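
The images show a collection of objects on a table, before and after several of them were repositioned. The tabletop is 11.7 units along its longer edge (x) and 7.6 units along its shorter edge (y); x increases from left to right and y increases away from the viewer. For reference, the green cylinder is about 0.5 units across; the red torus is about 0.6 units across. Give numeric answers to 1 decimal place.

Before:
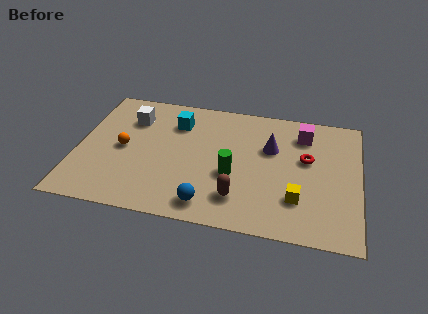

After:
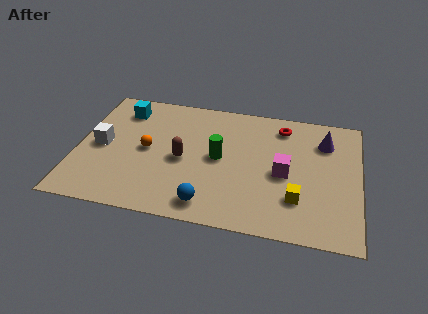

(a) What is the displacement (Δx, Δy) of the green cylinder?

(-0.6, 0.9)

From the two frames, the green cylinder sits at roughly (6.5, 3.0) before and (5.9, 3.9) after.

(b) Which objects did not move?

the yellow cube and the blue sphere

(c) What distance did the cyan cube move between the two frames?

2.3

From (4.0, 5.7) to (1.7, 6.1), the cyan cube covered √(2.3² + 0.4²) ≈ 2.3 units.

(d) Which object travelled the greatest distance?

the brown capsule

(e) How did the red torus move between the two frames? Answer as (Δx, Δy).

(-1.1, 1.8)

From the two frames, the red torus sits at roughly (9.5, 4.5) before and (8.4, 6.3) after.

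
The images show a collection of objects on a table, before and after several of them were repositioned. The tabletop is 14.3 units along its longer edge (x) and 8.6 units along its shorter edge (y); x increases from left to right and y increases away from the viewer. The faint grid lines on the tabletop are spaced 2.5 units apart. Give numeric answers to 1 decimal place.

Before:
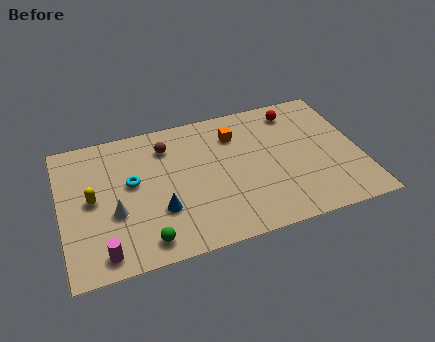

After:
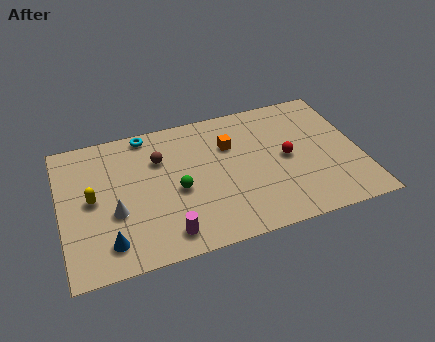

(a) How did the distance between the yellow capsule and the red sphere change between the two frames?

-1.1

They were about 10.4 units apart before and 9.3 after — 1.1 units closer together.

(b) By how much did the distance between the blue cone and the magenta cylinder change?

-0.6

The distance was about 3.3 in the first image and 2.7 in the second, so they moved 0.6 units closer together.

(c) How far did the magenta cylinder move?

3.0

The magenta cylinder moved from about (1.8, 1.1) to (4.8, 1.3), a distance of √(3.0² + 0.2²) ≈ 3.0.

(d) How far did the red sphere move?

3.0

From (11.5, 7.2) to (10.8, 4.3), the red sphere covered √(0.7² + 2.9²) ≈ 3.0 units.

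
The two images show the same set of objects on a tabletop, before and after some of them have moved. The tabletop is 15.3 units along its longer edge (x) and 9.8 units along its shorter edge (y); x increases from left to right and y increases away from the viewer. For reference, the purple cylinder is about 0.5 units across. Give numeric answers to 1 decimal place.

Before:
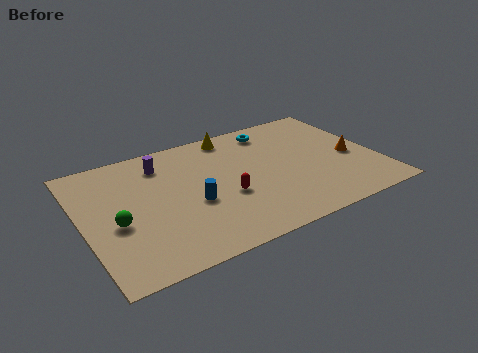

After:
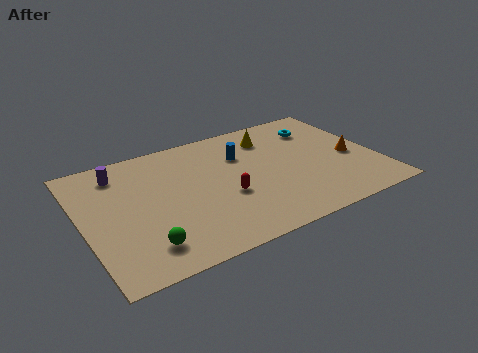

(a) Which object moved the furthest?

the blue cylinder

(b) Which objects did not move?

the red capsule and the orange cone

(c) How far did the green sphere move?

2.5

The green sphere moved from about (1.6, 4.1) to (2.7, 1.9), a distance of √(1.1² + 2.2²) ≈ 2.5.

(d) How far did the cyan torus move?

2.5

The cyan torus moved from about (10.4, 8.3) to (12.8, 7.5), a distance of √(2.4² + 0.8²) ≈ 2.5.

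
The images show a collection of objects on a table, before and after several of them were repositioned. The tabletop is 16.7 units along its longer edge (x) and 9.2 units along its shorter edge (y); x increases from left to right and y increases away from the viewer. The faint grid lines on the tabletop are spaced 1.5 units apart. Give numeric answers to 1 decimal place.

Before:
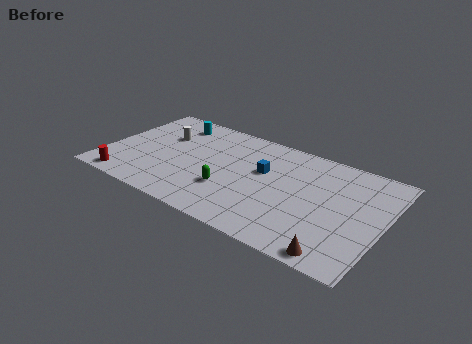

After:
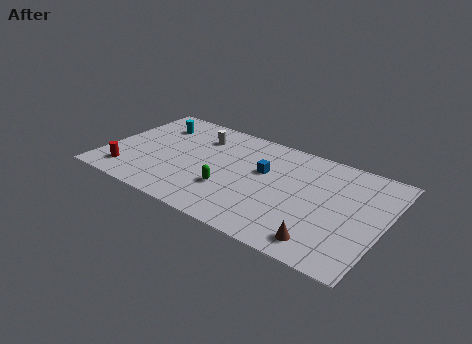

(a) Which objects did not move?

the blue cube and the green capsule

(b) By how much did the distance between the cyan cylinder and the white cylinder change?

+1.3

Before: roughly 1.5 units apart; after: 2.8. That's 1.3 units further apart.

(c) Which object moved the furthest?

the white cylinder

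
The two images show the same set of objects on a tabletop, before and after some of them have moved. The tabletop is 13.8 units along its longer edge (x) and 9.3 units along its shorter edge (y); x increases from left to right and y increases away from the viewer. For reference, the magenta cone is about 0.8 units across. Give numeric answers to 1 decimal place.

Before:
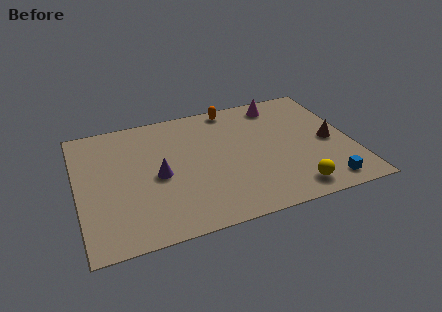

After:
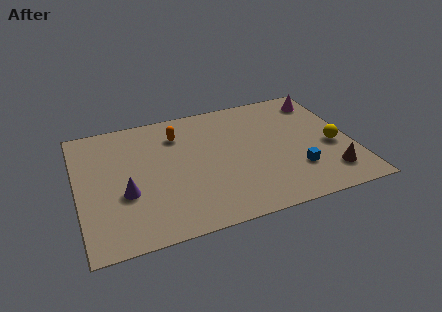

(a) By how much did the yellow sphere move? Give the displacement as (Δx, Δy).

(2.3, 2.6)

From the two frames, the yellow sphere sits at roughly (10.5, 1.3) before and (12.8, 3.9) after.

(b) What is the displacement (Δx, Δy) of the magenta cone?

(2.2, -0.3)

From the two frames, the magenta cone sits at roughly (10.5, 8.0) before and (12.7, 7.7) after.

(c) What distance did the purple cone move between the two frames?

1.9

The purple cone moved from about (4.0, 4.3) to (2.3, 3.5), a distance of √(1.7² + 0.8²) ≈ 1.9.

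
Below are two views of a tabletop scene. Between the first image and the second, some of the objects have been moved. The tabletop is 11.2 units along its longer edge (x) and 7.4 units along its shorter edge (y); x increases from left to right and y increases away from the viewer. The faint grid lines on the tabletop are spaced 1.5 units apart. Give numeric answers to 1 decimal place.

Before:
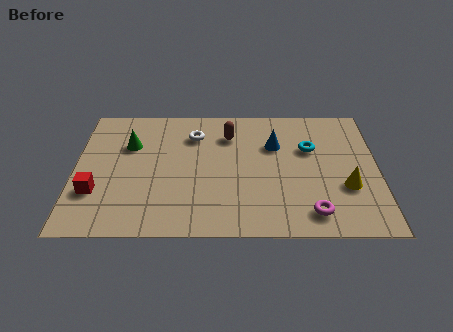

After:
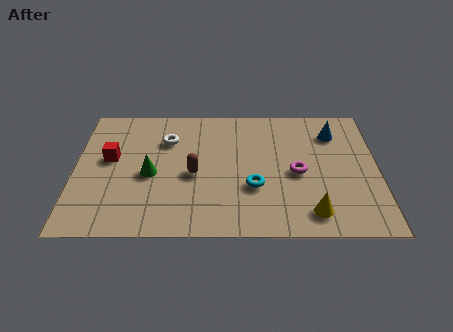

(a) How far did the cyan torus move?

3.0

The cyan torus moved from about (8.7, 4.8) to (6.6, 2.6), a distance of √(2.1² + 2.2²) ≈ 3.0.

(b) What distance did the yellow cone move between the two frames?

1.9

The yellow cone moved from about (10.0, 2.6) to (8.7, 1.2), a distance of √(1.3² + 1.4²) ≈ 1.9.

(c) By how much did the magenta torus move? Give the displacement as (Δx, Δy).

(-0.5, 2.2)

The magenta torus was at about (8.7, 1.2) and moved to about (8.2, 3.4).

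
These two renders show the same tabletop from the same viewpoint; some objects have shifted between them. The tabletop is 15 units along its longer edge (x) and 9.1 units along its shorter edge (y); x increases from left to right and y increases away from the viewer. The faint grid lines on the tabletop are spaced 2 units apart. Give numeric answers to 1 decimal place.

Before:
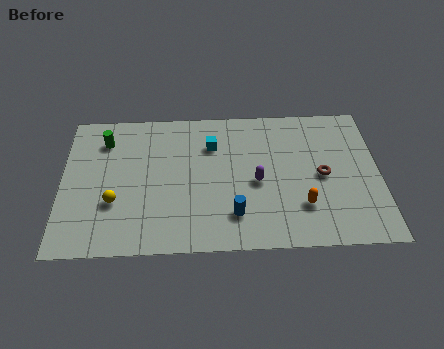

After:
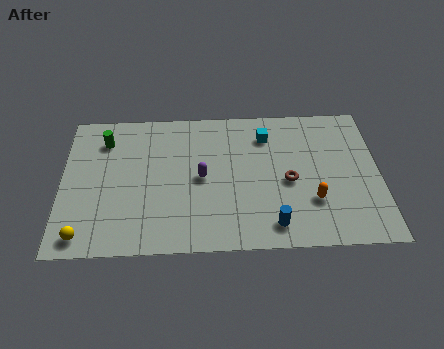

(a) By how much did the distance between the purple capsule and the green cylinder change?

-2.5

The distance was about 7.8 in the first image and 5.3 in the second, so they moved 2.5 units closer together.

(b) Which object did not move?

the green cylinder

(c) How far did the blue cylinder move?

1.9

From (8.1, 2.1) to (9.9, 1.4), the blue cylinder covered √(1.8² + 0.7²) ≈ 1.9 units.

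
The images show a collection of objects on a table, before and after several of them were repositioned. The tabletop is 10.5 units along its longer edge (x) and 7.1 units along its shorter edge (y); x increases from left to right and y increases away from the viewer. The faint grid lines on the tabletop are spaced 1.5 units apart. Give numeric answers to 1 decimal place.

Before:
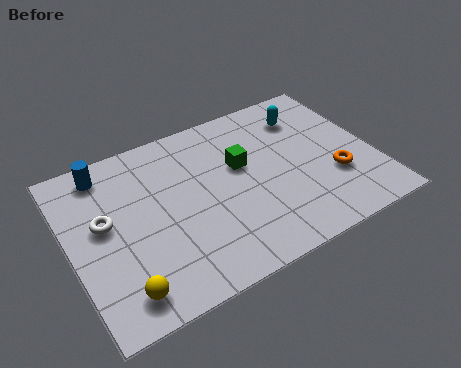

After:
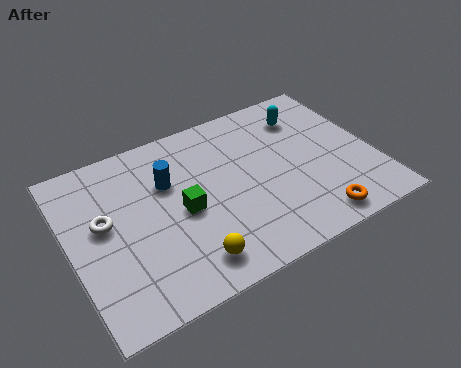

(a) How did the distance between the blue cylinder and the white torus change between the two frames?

+0.3

They were about 2.1 units apart before and 2.4 after — 0.3 units further apart.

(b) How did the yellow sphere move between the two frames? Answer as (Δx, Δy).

(2.3, 0.1)

The yellow sphere was at about (1.4, 1.1) and moved to about (3.7, 1.2).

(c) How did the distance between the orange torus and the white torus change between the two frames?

-0.5

Before: roughly 8.0 units apart; after: 7.5. That's 0.5 units closer together.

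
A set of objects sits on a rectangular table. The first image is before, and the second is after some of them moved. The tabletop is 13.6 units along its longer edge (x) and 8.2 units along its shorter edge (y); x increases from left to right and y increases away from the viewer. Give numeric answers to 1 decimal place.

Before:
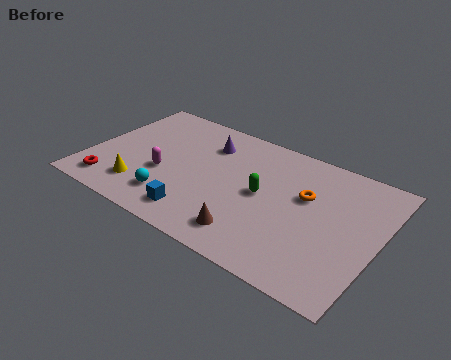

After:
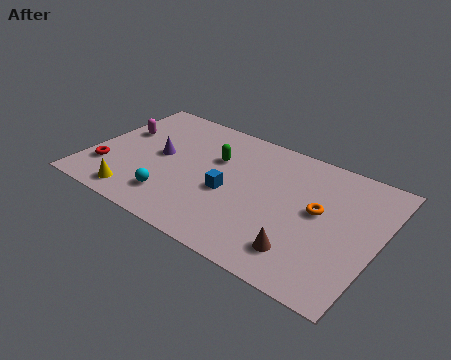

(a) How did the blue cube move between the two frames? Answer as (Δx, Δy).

(1.1, 2.1)

From the two frames, the blue cube sits at roughly (5.6, 1.4) before and (6.7, 3.5) after.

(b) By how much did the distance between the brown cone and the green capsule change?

+3.4

The distance was about 2.7 in the first image and 6.1 in the second, so they moved 3.4 units further apart.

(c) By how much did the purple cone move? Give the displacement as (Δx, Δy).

(-2.0, -1.9)

From the two frames, the purple cone sits at roughly (5.2, 6.2) before and (3.2, 4.3) after.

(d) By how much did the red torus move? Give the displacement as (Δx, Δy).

(-0.4, 0.9)

The red torus was at about (1.4, 1.3) and moved to about (1.0, 2.2).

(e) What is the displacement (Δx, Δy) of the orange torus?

(0.7, -0.6)

The orange torus was at about (10.1, 5.1) and moved to about (10.8, 4.5).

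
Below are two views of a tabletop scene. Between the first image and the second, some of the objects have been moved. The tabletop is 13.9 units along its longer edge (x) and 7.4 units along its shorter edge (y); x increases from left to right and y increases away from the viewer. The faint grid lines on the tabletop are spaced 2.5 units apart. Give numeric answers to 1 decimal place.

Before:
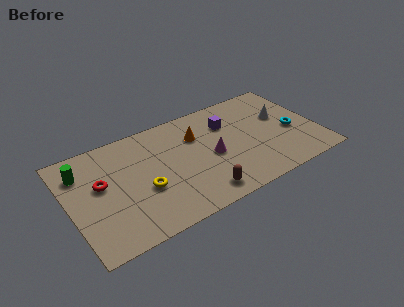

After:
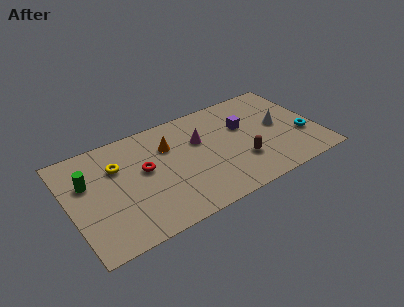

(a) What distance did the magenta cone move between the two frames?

1.5

The magenta cone moved from about (7.9, 3.4) to (7.4, 4.8), a distance of √(0.5² + 1.4²) ≈ 1.5.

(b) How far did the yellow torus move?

2.5

From (4.0, 2.9) to (2.8, 5.1), the yellow torus covered √(1.2² + 2.2²) ≈ 2.5 units.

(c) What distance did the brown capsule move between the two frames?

2.8

The brown capsule moved from about (6.9, 1.1) to (9.4, 2.3), a distance of √(2.5² + 1.2²) ≈ 2.8.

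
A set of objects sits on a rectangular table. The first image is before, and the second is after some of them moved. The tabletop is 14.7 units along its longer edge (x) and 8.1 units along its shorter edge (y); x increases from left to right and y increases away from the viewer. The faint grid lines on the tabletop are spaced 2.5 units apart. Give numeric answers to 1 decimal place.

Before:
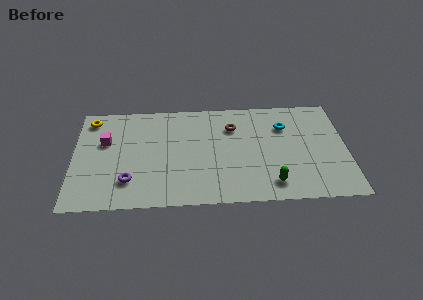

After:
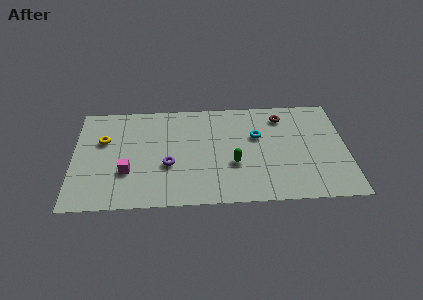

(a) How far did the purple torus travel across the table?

2.4

From (3.0, 2.0) to (5.1, 3.1), the purple torus covered √(2.1² + 1.1²) ≈ 2.4 units.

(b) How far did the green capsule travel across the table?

2.6

The green capsule moved from about (10.6, 1.4) to (8.6, 3.0), a distance of √(2.0² + 1.6²) ≈ 2.6.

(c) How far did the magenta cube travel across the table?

2.7

From (1.7, 5.1) to (2.9, 2.7), the magenta cube covered √(1.2² + 2.4²) ≈ 2.7 units.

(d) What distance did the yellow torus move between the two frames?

1.8

From (0.9, 6.9) to (1.6, 5.2), the yellow torus covered √(0.7² + 1.7²) ≈ 1.8 units.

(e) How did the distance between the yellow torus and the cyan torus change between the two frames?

-2.3

They were about 10.6 units apart before and 8.3 after — 2.3 units closer together.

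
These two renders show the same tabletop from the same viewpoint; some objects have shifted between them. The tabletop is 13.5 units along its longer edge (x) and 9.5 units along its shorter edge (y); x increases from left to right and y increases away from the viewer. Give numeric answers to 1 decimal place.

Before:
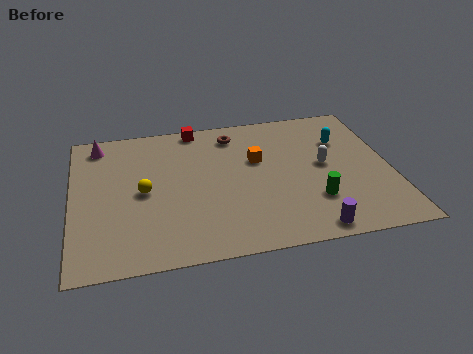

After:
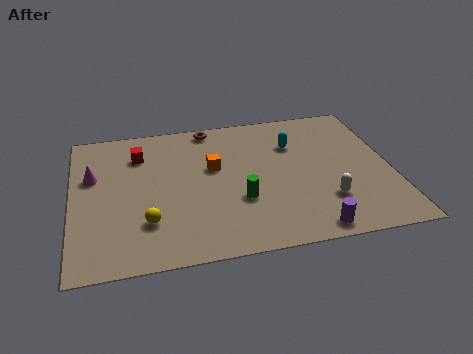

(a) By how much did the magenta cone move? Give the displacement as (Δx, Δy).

(-0.3, -2.2)

The magenta cone started near (1.2, 8.2) and ended near (0.9, 6.0).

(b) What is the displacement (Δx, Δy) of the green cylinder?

(-3.1, 0.6)

From the two frames, the green cylinder sits at roughly (10.1, 2.7) before and (7.0, 3.3) after.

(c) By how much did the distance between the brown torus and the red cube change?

+1.6

They were about 1.8 units apart before and 3.4 after — 1.6 units further apart.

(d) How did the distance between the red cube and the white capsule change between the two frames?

+2.5

Before: roughly 6.5 units apart; after: 9.0. That's 2.5 units further apart.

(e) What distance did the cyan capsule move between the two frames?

2.1

The cyan capsule was near (11.6, 6.6) before and (9.5, 6.7) after, so it travelled √(2.1² + 0.1²) ≈ 2.1 units.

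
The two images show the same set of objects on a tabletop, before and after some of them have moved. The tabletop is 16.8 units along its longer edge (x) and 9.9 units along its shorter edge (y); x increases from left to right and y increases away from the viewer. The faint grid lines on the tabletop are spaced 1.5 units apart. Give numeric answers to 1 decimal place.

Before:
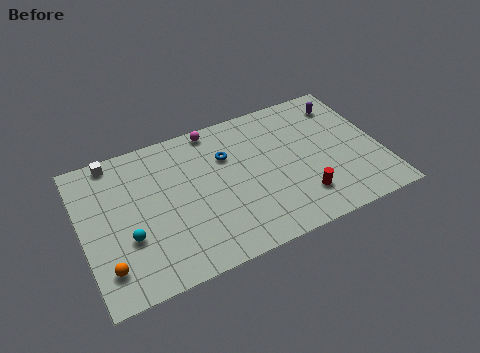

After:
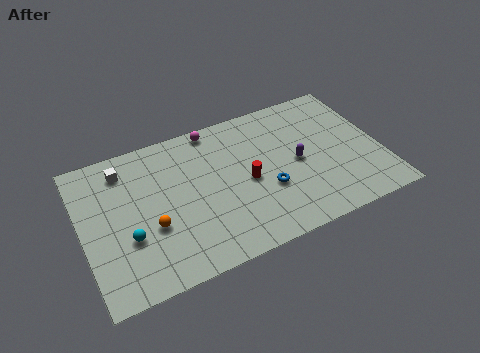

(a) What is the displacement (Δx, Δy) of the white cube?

(0.5, -0.9)

The white cube was at about (2.1, 9.0) and moved to about (2.6, 8.1).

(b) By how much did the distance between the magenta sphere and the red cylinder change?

-3.3

Before: roughly 7.9 units apart; after: 4.6. That's 3.3 units closer together.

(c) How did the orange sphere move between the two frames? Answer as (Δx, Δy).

(2.6, 1.6)

The orange sphere started near (1.1, 2.1) and ended near (3.7, 3.7).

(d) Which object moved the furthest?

the purple capsule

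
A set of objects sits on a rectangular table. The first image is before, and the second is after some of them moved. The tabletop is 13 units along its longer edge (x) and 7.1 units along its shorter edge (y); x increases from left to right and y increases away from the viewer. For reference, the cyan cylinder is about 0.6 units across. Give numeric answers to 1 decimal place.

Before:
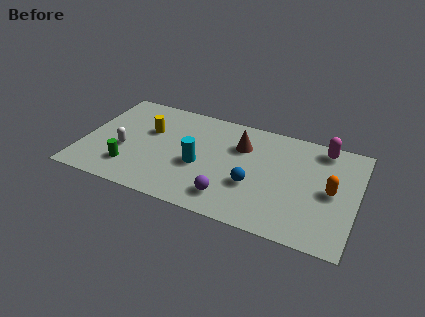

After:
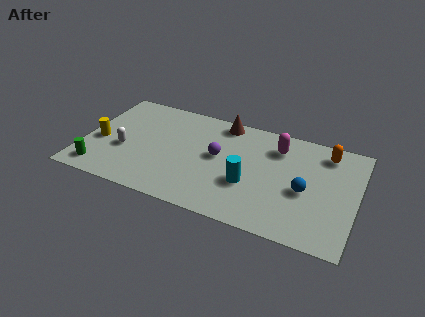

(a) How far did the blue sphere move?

2.5

The blue sphere was near (8.2, 2.6) before and (10.6, 3.1) after, so it travelled √(2.4² + 0.5²) ≈ 2.5 units.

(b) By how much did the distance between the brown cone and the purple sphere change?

-1.2

They were about 3.6 units apart before and 2.4 after — 1.2 units closer together.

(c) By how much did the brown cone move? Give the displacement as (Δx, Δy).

(-1.0, 1.3)

The brown cone started near (7.4, 5.0) and ended near (6.4, 6.3).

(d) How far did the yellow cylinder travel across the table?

2.7

The yellow cylinder moved from about (3.0, 4.5) to (0.8, 3.0), a distance of √(2.2² + 1.5²) ≈ 2.7.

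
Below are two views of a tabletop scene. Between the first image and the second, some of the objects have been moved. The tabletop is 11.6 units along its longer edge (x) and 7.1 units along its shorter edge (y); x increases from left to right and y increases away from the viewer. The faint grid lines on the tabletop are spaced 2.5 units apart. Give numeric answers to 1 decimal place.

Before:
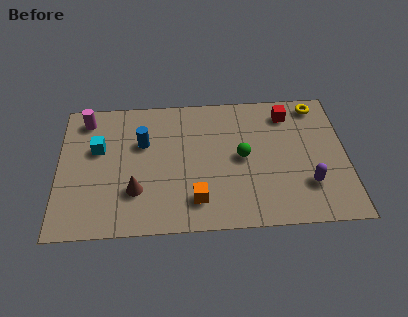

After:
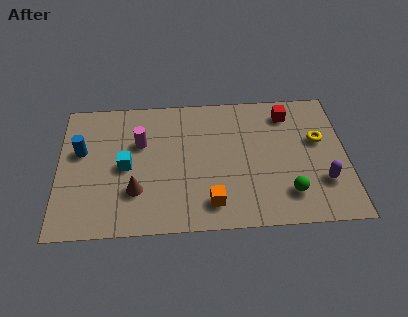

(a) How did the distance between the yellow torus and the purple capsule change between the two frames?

-2.0

The distance was about 4.2 in the first image and 2.2 in the second, so they moved 2.0 units closer together.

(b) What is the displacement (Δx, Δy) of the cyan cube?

(1.1, -1.0)

From the two frames, the cyan cube sits at roughly (1.6, 4.4) before and (2.7, 3.4) after.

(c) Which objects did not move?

the brown cone and the red cube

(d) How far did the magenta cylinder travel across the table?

2.6

The magenta cylinder moved from about (1.1, 6.0) to (3.3, 4.6), a distance of √(2.2² + 1.4²) ≈ 2.6.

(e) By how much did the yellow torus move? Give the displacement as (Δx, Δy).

(0.0, -1.9)

The yellow torus started near (10.5, 6.2) and ended near (10.5, 4.3).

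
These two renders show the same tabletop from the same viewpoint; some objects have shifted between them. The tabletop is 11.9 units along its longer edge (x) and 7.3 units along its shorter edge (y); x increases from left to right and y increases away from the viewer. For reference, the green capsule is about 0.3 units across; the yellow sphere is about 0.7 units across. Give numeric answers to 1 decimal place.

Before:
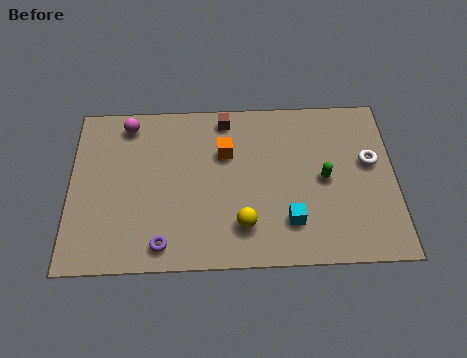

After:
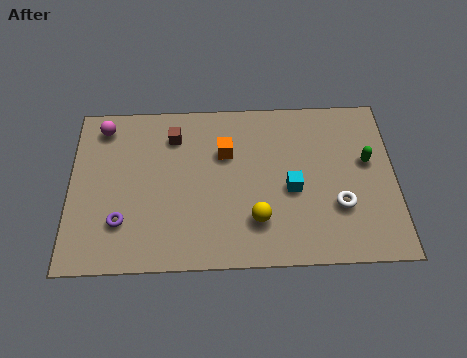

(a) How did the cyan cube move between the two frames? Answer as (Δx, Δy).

(0.1, 1.4)

The cyan cube was at about (8.0, 1.8) and moved to about (8.1, 3.2).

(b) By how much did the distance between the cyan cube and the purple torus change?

+1.6

Before: roughly 4.7 units apart; after: 6.3. That's 1.6 units further apart.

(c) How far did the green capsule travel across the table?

1.7

The green capsule was near (9.3, 3.6) before and (10.9, 4.3) after, so it travelled √(1.6² + 0.7²) ≈ 1.7 units.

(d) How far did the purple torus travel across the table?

1.8

From (3.4, 1.0) to (1.9, 2.0), the purple torus covered √(1.5² + 1.0²) ≈ 1.8 units.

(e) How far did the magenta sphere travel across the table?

0.9

The magenta sphere moved from about (2.1, 6.3) to (1.2, 6.2), a distance of √(0.9² + 0.1²) ≈ 0.9.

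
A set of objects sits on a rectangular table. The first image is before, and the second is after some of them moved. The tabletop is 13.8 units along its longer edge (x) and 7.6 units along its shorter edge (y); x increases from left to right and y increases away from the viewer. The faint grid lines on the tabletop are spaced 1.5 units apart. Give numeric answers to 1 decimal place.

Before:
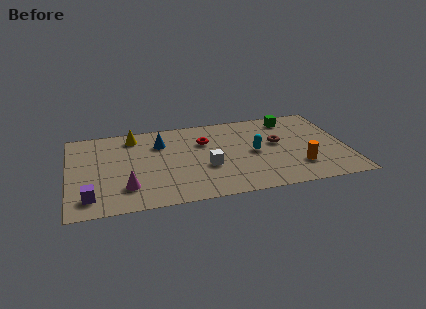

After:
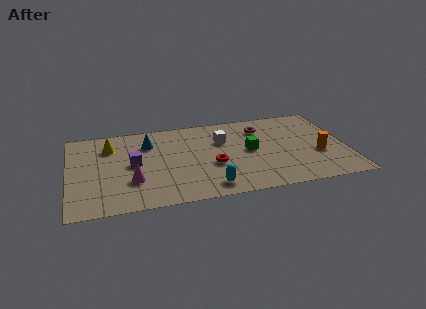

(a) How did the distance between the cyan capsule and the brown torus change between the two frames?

+4.2

Before: roughly 1.3 units apart; after: 5.5. That's 4.2 units further apart.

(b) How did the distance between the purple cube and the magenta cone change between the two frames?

-0.4

The distance was about 1.9 in the first image and 1.5 in the second, so they moved 0.4 units closer together.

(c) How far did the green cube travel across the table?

3.3

The green cube was near (11.2, 6.4) before and (9.0, 3.9) after, so it travelled √(2.2² + 2.5²) ≈ 3.3 units.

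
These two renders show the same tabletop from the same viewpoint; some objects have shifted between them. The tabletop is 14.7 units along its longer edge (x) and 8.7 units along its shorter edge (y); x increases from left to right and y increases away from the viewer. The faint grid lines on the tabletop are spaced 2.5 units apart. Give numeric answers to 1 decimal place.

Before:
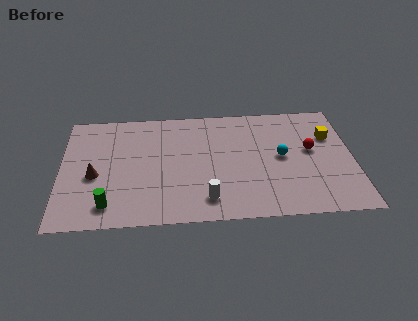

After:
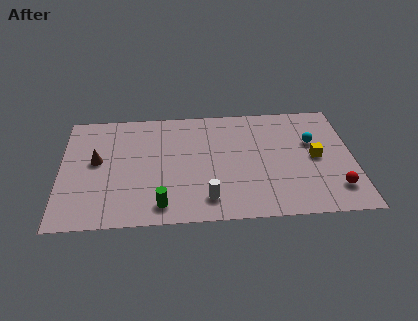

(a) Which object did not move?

the white cylinder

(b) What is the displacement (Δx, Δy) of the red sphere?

(1.1, -3.0)

The red sphere started near (12.6, 4.9) and ended near (13.7, 1.9).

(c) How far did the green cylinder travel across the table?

2.6

The green cylinder was near (2.4, 1.5) before and (5.0, 1.3) after, so it travelled √(2.6² + 0.2²) ≈ 2.6 units.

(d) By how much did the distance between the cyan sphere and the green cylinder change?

-0.4

Before: roughly 9.2 units apart; after: 8.8. That's 0.4 units closer together.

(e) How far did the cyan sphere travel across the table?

1.9

The cyan sphere moved from about (11.1, 4.5) to (12.7, 5.5), a distance of √(1.6² + 1.0²) ≈ 1.9.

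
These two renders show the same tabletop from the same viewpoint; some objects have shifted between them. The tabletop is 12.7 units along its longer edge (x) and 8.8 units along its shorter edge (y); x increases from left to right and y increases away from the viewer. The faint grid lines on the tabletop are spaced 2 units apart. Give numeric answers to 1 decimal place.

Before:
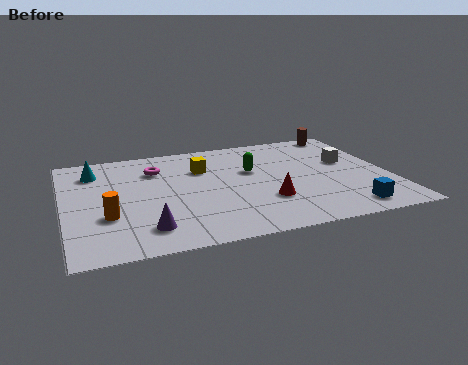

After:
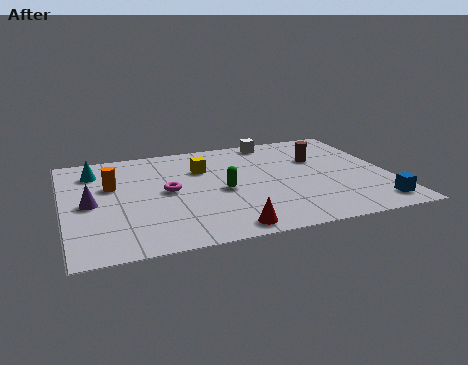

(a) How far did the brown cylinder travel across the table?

2.6

From (11.5, 8.0) to (10.1, 5.8), the brown cylinder covered √(1.4² + 2.2²) ≈ 2.6 units.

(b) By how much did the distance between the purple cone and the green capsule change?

-0.6

Before: roughly 5.7 units apart; after: 5.1. That's 0.6 units closer together.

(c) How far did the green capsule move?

1.9

From (7.4, 5.4) to (6.1, 4.0), the green capsule covered √(1.3² + 1.4²) ≈ 1.9 units.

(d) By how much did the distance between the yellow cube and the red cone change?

+1.2

The distance was about 4.0 in the first image and 5.2 in the second, so they moved 1.2 units further apart.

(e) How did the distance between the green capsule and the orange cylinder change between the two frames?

-1.8

Before: roughly 6.3 units apart; after: 4.5. That's 1.8 units closer together.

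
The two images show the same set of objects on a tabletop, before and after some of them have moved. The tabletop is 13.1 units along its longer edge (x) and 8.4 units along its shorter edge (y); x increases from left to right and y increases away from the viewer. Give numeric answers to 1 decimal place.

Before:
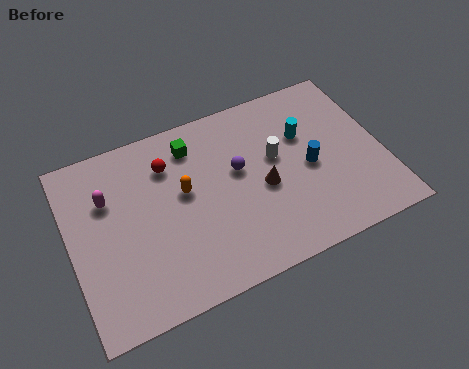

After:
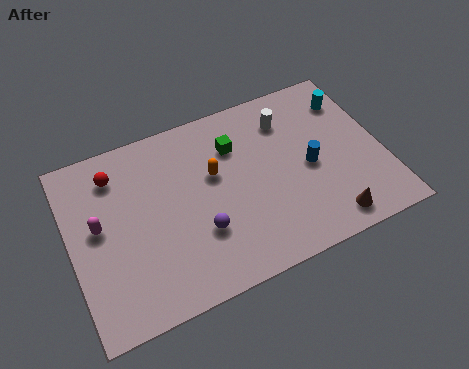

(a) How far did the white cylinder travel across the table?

1.7

From (8.7, 4.9) to (9.4, 6.5), the white cylinder covered √(0.7² + 1.6²) ≈ 1.7 units.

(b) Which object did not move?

the blue cylinder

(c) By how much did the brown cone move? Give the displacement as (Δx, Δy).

(2.4, -2.6)

The brown cone started near (8.0, 3.7) and ended near (10.4, 1.1).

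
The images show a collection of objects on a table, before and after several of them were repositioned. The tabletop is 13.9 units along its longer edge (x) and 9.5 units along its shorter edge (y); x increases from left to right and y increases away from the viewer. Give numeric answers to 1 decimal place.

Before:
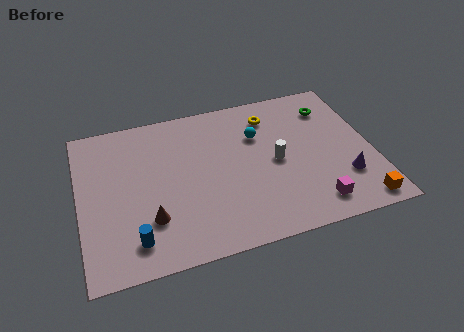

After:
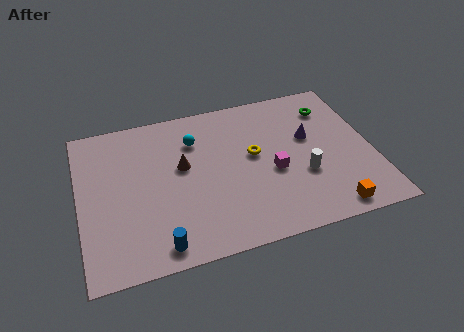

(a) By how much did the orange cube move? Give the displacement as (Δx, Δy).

(-1.4, 0.0)

From the two frames, the orange cube sits at roughly (12.9, 1.0) before and (11.5, 1.0) after.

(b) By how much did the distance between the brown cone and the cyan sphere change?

-4.9

They were about 6.6 units apart before and 1.7 after — 4.9 units closer together.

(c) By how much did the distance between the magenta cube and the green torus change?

-1.5

Before: roughly 6.1 units apart; after: 4.6. That's 1.5 units closer together.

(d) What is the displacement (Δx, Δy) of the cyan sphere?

(-3.0, 0.5)

From the two frames, the cyan sphere sits at roughly (8.6, 6.5) before and (5.6, 7.0) after.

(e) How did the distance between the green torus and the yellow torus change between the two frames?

+1.5

The distance was about 2.9 in the first image and 4.4 in the second, so they moved 1.5 units further apart.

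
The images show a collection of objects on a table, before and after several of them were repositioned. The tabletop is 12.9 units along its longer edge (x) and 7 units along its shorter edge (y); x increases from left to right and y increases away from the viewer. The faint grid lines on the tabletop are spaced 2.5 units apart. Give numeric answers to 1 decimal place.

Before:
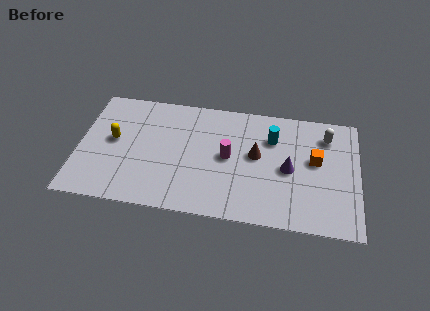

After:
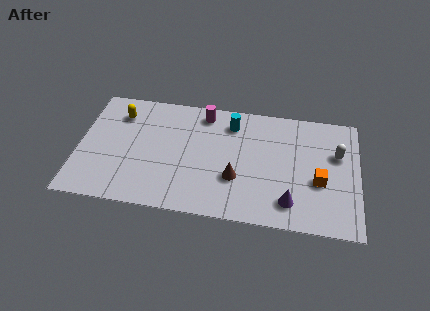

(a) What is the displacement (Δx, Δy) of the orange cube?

(0.2, -1.2)

The orange cube was at about (10.9, 4.0) and moved to about (11.1, 2.8).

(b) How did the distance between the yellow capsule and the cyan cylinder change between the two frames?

-2.2

They were about 7.4 units apart before and 5.2 after — 2.2 units closer together.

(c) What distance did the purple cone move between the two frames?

1.9

The purple cone was near (9.7, 3.3) before and (9.8, 1.4) after, so it travelled √(0.1² + 1.9²) ≈ 1.9 units.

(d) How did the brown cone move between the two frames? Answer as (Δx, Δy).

(-0.9, -1.5)

The brown cone started near (8.2, 3.9) and ended near (7.3, 2.4).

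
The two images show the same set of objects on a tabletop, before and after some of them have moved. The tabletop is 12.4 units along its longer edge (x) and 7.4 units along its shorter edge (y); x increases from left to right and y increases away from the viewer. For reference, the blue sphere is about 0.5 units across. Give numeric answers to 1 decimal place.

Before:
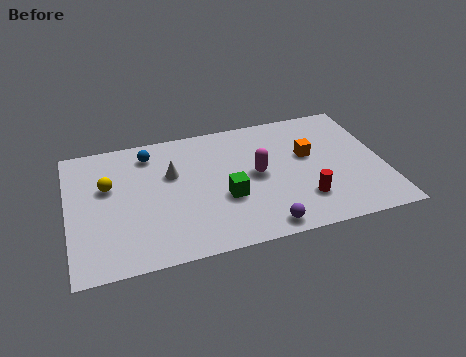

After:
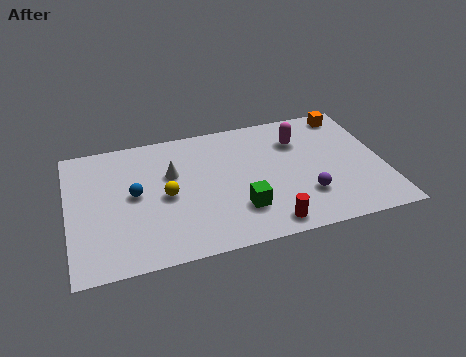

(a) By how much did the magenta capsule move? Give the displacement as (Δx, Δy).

(1.8, 1.6)

The magenta capsule started near (7.4, 3.8) and ended near (9.2, 5.4).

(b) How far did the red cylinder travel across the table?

1.8

From (9.1, 1.9) to (7.6, 0.9), the red cylinder covered √(1.5² + 1.0²) ≈ 1.8 units.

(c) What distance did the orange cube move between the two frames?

2.8

The orange cube moved from about (9.5, 4.4) to (11.3, 6.5), a distance of √(1.8² + 2.1²) ≈ 2.8.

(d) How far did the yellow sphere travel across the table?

2.5

The yellow sphere moved from about (1.6, 4.6) to (3.8, 3.5), a distance of √(2.2² + 1.1²) ≈ 2.5.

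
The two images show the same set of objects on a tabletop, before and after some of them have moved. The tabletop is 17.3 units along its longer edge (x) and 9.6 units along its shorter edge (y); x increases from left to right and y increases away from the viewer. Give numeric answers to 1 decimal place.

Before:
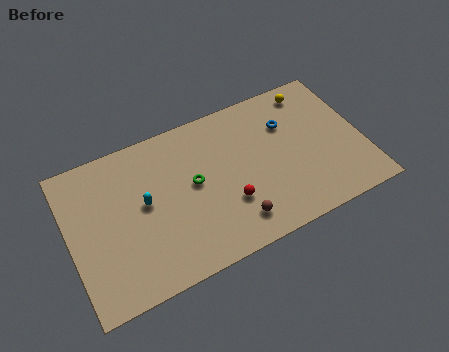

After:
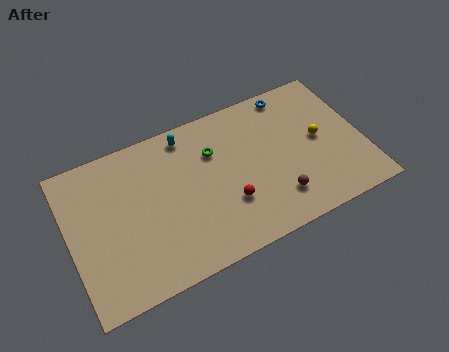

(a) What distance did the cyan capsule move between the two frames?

4.3

The cyan capsule moved from about (4.4, 5.2) to (7.3, 8.4), a distance of √(2.9² + 3.2²) ≈ 4.3.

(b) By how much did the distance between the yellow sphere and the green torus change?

-1.8

They were about 8.1 units apart before and 6.3 after — 1.8 units closer together.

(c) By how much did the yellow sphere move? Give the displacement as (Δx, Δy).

(0.0, -3.3)

From the two frames, the yellow sphere sits at roughly (14.8, 8.3) before and (14.8, 5.0) after.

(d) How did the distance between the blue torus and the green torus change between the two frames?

-0.7

They were about 6.0 units apart before and 5.3 after — 0.7 units closer together.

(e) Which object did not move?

the red sphere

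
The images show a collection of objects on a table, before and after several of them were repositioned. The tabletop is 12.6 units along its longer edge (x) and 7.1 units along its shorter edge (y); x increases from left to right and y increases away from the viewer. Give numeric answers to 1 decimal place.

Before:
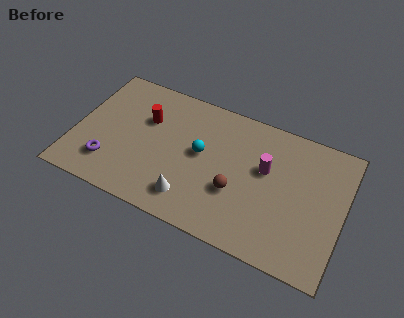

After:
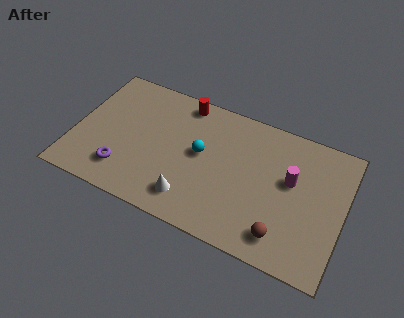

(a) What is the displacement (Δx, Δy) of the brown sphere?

(2.3, -1.3)

From the two frames, the brown sphere sits at roughly (7.7, 2.6) before and (10.0, 1.3) after.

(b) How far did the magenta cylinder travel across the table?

1.2

From (8.9, 4.3) to (10.1, 4.2), the magenta cylinder covered √(1.2² + 0.1²) ≈ 1.2 units.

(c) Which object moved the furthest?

the brown sphere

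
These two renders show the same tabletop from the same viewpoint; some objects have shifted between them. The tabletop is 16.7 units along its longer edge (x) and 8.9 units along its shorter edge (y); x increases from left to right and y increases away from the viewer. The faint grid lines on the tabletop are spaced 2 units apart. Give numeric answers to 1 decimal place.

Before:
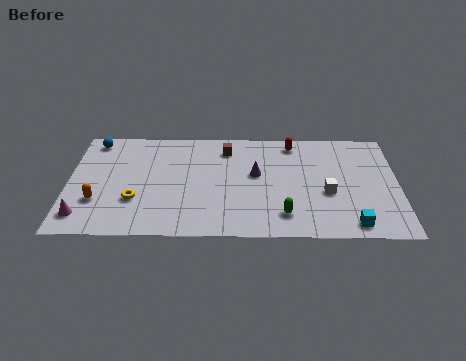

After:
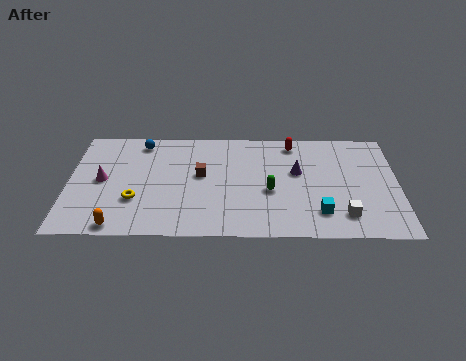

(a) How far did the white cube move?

2.0

From (13.1, 3.6) to (13.9, 1.8), the white cube covered √(0.8² + 1.8²) ≈ 2.0 units.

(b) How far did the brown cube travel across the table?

2.6

The brown cube moved from about (8.0, 7.2) to (6.7, 5.0), a distance of √(1.3² + 2.2²) ≈ 2.6.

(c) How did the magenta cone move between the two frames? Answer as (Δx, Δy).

(0.9, 2.9)

From the two frames, the magenta cone sits at roughly (0.8, 1.6) before and (1.7, 4.5) after.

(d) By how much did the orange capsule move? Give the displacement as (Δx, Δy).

(1.1, -2.0)

The orange capsule started near (1.5, 2.8) and ended near (2.6, 0.8).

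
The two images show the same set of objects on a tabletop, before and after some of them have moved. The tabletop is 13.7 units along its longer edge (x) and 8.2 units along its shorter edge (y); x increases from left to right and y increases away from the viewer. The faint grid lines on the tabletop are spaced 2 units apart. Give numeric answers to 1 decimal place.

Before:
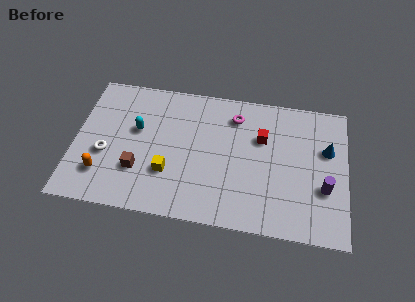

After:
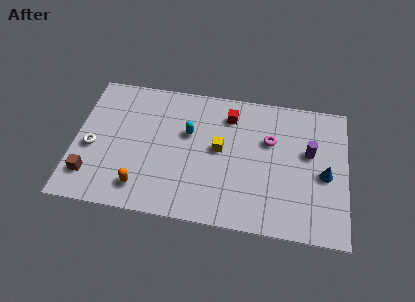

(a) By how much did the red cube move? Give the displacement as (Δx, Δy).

(-1.7, 1.1)

The red cube was at about (9.4, 5.4) and moved to about (7.7, 6.5).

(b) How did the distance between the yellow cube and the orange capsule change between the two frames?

+1.4

They were about 3.4 units apart before and 4.8 after — 1.4 units further apart.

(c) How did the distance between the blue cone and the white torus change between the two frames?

+0.4

They were about 11.3 units apart before and 11.7 after — 0.4 units further apart.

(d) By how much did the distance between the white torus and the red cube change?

-0.7

They were about 8.1 units apart before and 7.4 after — 0.7 units closer together.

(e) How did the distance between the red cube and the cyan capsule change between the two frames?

-3.9

The distance was about 6.3 in the first image and 2.4 in the second, so they moved 3.9 units closer together.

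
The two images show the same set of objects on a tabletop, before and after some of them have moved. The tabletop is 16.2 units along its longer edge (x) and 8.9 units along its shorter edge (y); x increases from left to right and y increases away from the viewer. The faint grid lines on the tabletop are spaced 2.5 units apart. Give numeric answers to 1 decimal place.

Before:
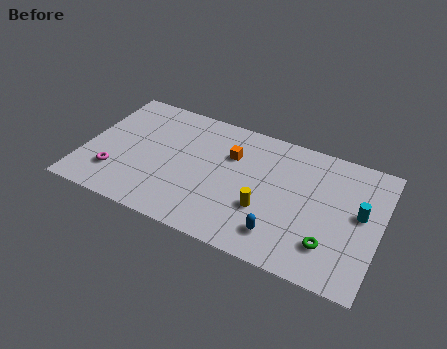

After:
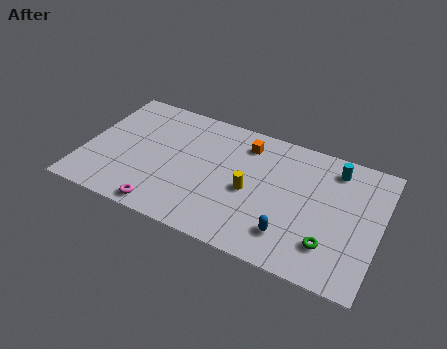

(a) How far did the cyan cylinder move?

3.0

The cyan cylinder was near (15.1, 4.9) before and (13.5, 7.4) after, so it travelled √(1.6² + 2.5²) ≈ 3.0 units.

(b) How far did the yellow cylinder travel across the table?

1.3

The yellow cylinder was near (10.1, 3.1) before and (9.2, 4.0) after, so it travelled √(0.9² + 0.9²) ≈ 1.3 units.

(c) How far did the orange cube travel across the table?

1.3

The orange cube was near (7.9, 6.1) before and (8.6, 7.2) after, so it travelled √(0.7² + 1.1²) ≈ 1.3 units.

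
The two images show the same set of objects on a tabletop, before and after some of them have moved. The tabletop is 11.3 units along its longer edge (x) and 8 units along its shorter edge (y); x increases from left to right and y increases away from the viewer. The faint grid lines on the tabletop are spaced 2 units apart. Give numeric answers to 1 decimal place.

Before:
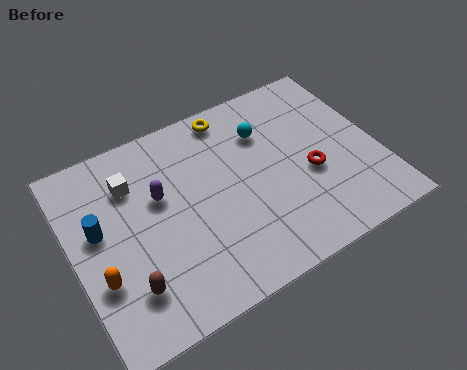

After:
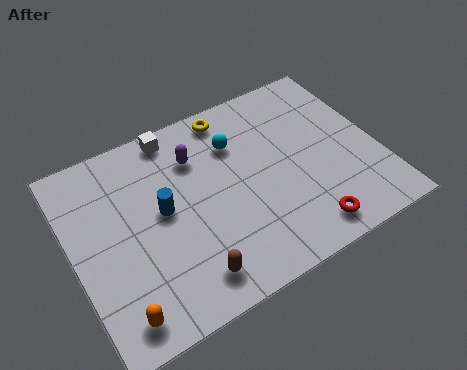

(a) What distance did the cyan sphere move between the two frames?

1.1

From (7.4, 5.8) to (6.3, 5.8), the cyan sphere covered √(1.1² + 0.0²) ≈ 1.1 units.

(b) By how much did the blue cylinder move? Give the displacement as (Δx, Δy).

(2.3, -0.3)

From the two frames, the blue cylinder sits at roughly (1.0, 4.6) before and (3.3, 4.3) after.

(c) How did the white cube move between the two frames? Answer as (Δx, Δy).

(1.8, 1.3)

The white cube was at about (2.4, 5.9) and moved to about (4.2, 7.2).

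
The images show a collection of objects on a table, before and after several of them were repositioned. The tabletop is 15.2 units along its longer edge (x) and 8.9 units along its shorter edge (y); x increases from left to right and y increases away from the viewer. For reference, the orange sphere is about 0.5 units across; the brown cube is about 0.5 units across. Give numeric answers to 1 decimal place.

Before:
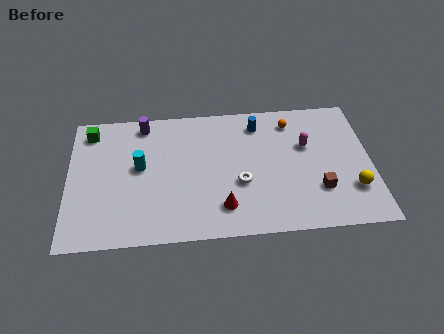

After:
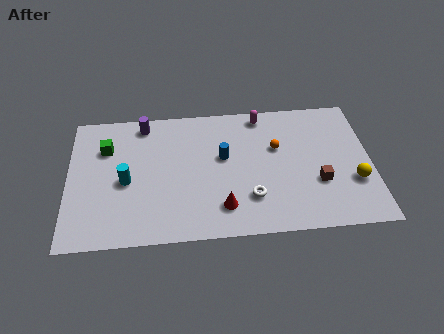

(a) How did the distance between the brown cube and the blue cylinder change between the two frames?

-0.4

They were about 5.5 units apart before and 5.1 after — 0.4 units closer together.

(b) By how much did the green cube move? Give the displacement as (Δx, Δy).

(0.8, -1.2)

The green cube started near (1.1, 7.5) and ended near (1.9, 6.3).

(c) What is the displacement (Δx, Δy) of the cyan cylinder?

(-0.7, -0.9)

The cyan cylinder was at about (3.6, 4.9) and moved to about (2.9, 4.0).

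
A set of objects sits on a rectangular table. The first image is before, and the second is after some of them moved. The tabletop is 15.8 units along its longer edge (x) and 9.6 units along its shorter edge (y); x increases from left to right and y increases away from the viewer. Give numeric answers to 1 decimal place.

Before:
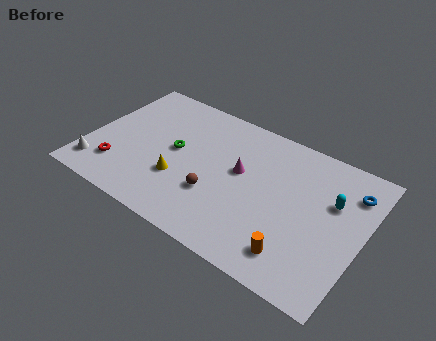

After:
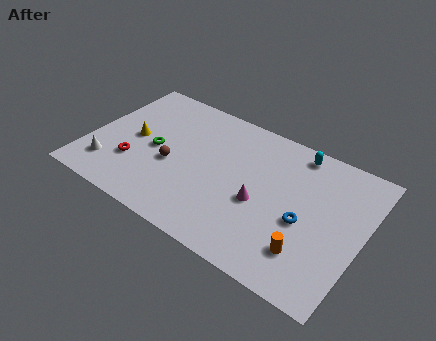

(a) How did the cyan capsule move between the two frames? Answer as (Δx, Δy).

(-2.4, 2.3)

The cyan capsule started near (13.9, 6.2) and ended near (11.5, 8.5).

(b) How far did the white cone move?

0.7

From (0.9, 1.7) to (1.5, 2.1), the white cone covered √(0.6² + 0.4²) ≈ 0.7 units.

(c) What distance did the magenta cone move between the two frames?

2.1

From (8.7, 5.5) to (10.1, 4.0), the magenta cone covered √(1.4² + 1.5²) ≈ 2.1 units.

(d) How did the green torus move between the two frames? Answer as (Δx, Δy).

(-1.1, -0.5)

The green torus was at about (4.9, 5.1) and moved to about (3.8, 4.6).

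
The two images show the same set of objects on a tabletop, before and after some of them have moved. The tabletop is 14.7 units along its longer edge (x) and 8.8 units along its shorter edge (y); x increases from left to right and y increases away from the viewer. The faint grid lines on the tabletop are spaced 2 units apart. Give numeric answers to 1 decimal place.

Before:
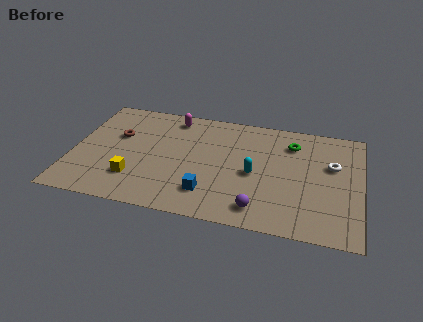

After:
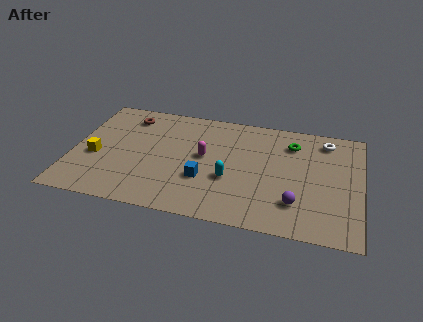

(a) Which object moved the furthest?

the magenta capsule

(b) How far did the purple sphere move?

2.0

From (9.7, 1.4) to (11.5, 2.2), the purple sphere covered √(1.8² + 0.8²) ≈ 2.0 units.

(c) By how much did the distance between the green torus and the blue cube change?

-0.5

The distance was about 6.2 in the first image and 5.7 in the second, so they moved 0.5 units closer together.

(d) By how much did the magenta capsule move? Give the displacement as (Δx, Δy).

(1.8, -2.8)

The magenta capsule started near (4.9, 7.6) and ended near (6.7, 4.8).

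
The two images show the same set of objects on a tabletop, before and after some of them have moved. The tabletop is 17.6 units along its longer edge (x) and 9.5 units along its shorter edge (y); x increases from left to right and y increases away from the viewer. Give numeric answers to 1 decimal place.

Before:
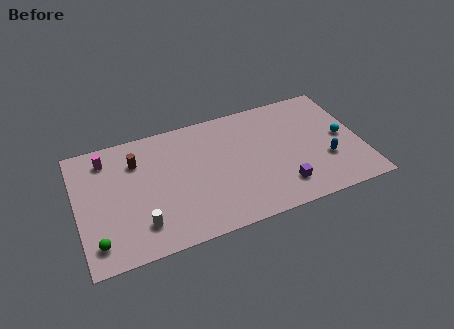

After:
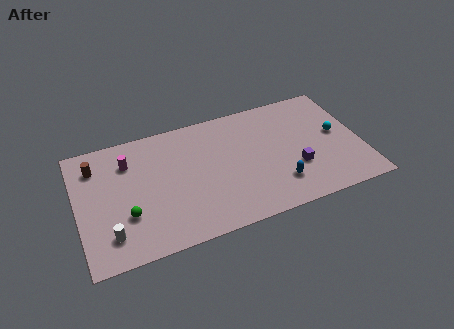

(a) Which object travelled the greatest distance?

the blue capsule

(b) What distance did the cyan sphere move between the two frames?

0.5

The cyan sphere moved from about (16.5, 4.7) to (16.2, 5.1), a distance of √(0.3² + 0.4²) ≈ 0.5.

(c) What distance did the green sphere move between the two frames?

2.4

The green sphere moved from about (1.0, 1.7) to (2.9, 3.1), a distance of √(1.9² + 1.4²) ≈ 2.4.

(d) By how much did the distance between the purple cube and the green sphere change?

-0.9

Before: roughly 11.4 units apart; after: 10.5. That's 0.9 units closer together.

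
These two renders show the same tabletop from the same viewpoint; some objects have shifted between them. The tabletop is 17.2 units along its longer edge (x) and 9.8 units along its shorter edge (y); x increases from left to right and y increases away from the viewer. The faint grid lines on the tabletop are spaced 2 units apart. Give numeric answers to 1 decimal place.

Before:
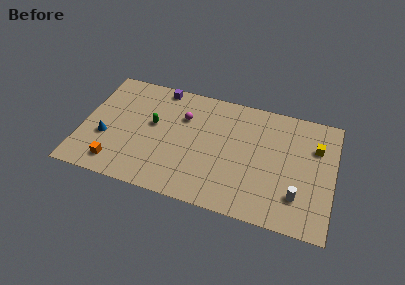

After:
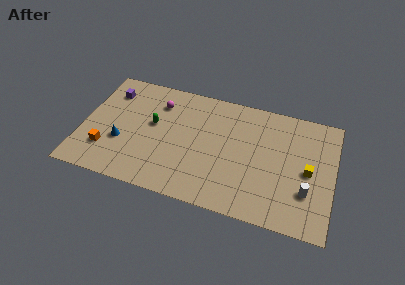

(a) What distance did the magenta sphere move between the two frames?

1.9

The magenta sphere was near (6.8, 6.8) before and (5.0, 7.5) after, so it travelled √(1.8² + 0.7²) ≈ 1.9 units.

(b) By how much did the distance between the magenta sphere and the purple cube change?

+0.6

Before: roughly 2.8 units apart; after: 3.4. That's 0.6 units further apart.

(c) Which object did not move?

the green capsule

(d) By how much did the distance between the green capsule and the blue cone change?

-0.8

Before: roughly 3.7 units apart; after: 2.9. That's 0.8 units closer together.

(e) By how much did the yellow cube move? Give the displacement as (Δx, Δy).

(-0.4, -2.1)

From the two frames, the yellow cube sits at roughly (15.9, 6.8) before and (15.5, 4.7) after.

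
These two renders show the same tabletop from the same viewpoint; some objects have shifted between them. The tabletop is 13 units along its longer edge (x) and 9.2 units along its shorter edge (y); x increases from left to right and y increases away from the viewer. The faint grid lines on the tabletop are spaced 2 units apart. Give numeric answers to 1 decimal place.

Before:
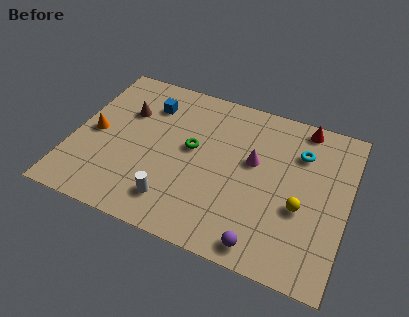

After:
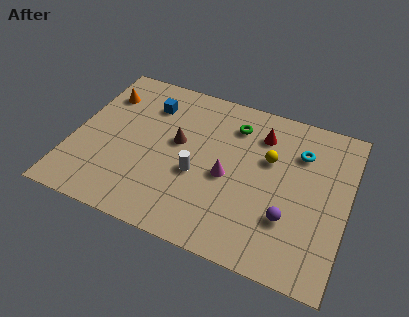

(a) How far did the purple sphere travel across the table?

2.1

The purple sphere was near (9.4, 1.0) before and (10.4, 2.8) after, so it travelled √(1.0² + 1.8²) ≈ 2.1 units.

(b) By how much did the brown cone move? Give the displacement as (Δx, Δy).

(2.6, -1.0)

The brown cone started near (2.3, 6.2) and ended near (4.9, 5.2).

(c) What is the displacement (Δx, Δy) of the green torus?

(1.8, 2.1)

The green torus started near (5.6, 5.1) and ended near (7.4, 7.2).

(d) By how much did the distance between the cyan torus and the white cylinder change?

-1.9

They were about 7.4 units apart before and 5.5 after — 1.9 units closer together.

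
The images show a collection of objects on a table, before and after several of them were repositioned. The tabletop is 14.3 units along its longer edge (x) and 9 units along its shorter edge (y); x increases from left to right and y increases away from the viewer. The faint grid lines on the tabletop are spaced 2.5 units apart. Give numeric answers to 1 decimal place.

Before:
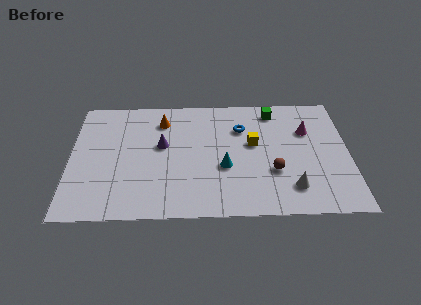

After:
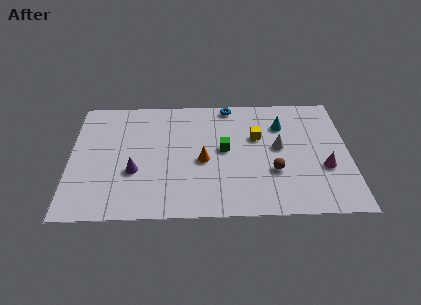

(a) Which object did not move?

the brown sphere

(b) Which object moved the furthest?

the cyan cone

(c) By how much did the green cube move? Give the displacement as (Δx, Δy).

(-2.6, -2.9)

The green cube was at about (10.5, 7.7) and moved to about (7.9, 4.8).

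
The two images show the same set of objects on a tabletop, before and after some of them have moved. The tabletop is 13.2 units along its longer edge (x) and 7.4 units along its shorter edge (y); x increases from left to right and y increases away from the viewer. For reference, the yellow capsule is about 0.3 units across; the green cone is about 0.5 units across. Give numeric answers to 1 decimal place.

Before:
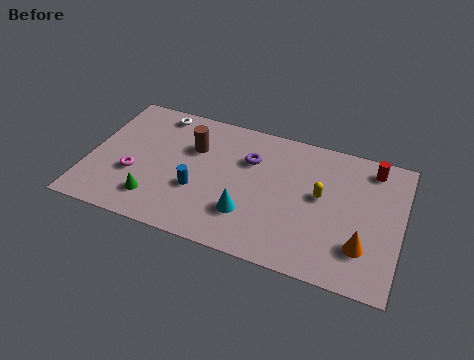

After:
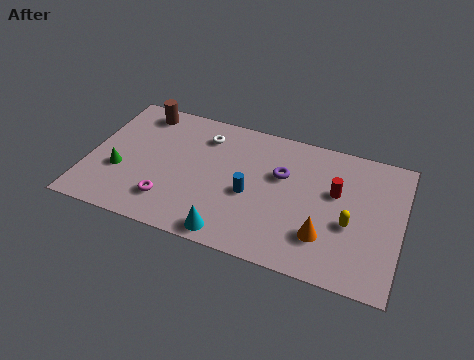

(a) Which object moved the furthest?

the brown cylinder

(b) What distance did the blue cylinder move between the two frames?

2.3

The blue cylinder was near (4.7, 2.7) before and (6.9, 3.2) after, so it travelled √(2.2² + 0.5²) ≈ 2.3 units.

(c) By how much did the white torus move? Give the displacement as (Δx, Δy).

(2.1, -0.7)

From the two frames, the white torus sits at roughly (2.6, 6.5) before and (4.7, 5.8) after.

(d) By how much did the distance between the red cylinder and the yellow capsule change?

-1.3

They were about 3.0 units apart before and 1.7 after — 1.3 units closer together.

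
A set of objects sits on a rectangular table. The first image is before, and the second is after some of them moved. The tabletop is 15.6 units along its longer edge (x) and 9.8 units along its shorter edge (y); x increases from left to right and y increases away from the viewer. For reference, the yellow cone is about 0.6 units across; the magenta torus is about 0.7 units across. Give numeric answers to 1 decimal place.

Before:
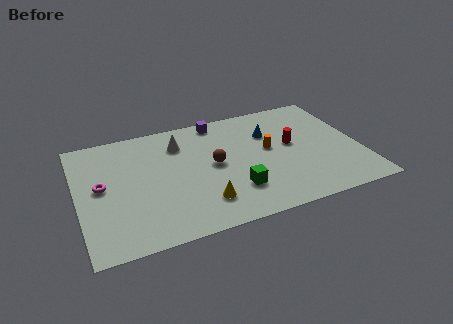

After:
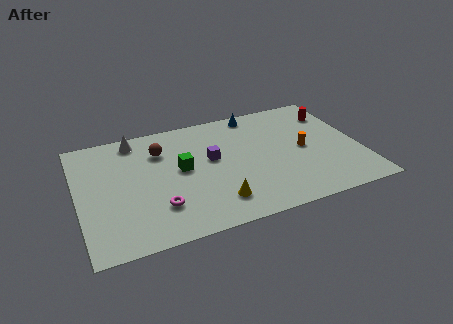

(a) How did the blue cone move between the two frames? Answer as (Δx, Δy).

(-0.6, 2.0)

The blue cone was at about (10.8, 6.8) and moved to about (10.2, 8.8).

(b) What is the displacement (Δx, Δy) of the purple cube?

(-0.7, -3.2)

The purple cube started near (8.1, 8.8) and ended near (7.4, 5.6).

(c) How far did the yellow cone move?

0.7

The yellow cone moved from about (6.6, 2.2) to (7.3, 2.0), a distance of √(0.7² + 0.2²) ≈ 0.7.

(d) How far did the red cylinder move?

3.3

The red cylinder was near (11.9, 5.4) before and (14.5, 7.5) after, so it travelled √(2.6² + 2.1²) ≈ 3.3 units.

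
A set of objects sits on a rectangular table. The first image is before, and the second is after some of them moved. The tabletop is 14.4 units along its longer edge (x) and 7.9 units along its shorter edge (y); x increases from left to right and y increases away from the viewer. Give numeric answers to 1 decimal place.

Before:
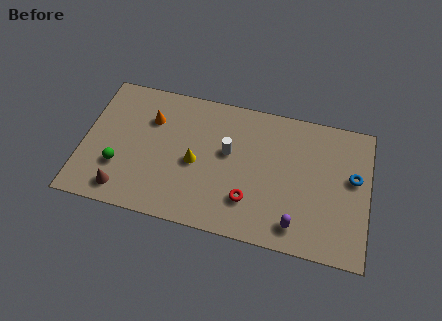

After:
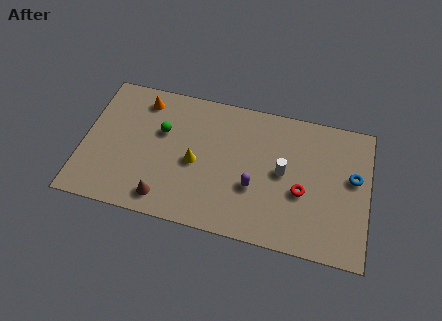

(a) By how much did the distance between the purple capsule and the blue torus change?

+0.9

Before: roughly 4.3 units apart; after: 5.2. That's 0.9 units further apart.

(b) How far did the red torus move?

2.8

The red torus moved from about (8.5, 2.1) to (11.1, 3.2), a distance of √(2.6² + 1.1²) ≈ 2.8.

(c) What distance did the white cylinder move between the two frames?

2.8

The white cylinder moved from about (7.3, 4.6) to (10.1, 4.1), a distance of √(2.8² + 0.5²) ≈ 2.8.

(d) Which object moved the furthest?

the green sphere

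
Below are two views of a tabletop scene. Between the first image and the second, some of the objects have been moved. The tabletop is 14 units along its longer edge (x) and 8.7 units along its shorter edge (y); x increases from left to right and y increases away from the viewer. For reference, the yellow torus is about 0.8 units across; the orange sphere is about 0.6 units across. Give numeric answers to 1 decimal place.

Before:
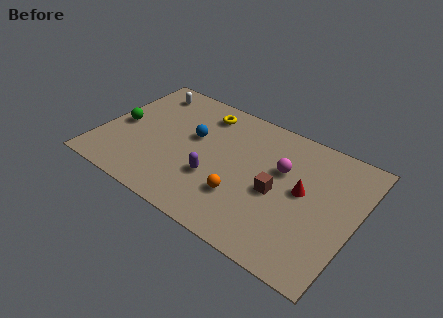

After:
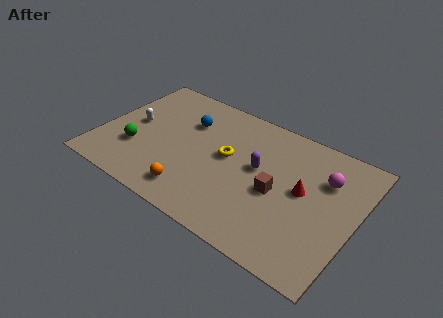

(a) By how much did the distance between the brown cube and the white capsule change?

-0.5

They were about 8.7 units apart before and 8.2 after — 0.5 units closer together.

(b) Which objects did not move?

the brown cube and the red cone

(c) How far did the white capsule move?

2.8

From (1.8, 7.3) to (1.6, 4.5), the white capsule covered √(0.2² + 2.8²) ≈ 2.8 units.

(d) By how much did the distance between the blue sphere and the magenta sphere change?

+2.8

The distance was about 4.9 in the first image and 7.7 in the second, so they moved 2.8 units further apart.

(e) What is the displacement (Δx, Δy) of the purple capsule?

(2.1, 1.9)

From the two frames, the purple capsule sits at roughly (6.5, 3.0) before and (8.6, 4.9) after.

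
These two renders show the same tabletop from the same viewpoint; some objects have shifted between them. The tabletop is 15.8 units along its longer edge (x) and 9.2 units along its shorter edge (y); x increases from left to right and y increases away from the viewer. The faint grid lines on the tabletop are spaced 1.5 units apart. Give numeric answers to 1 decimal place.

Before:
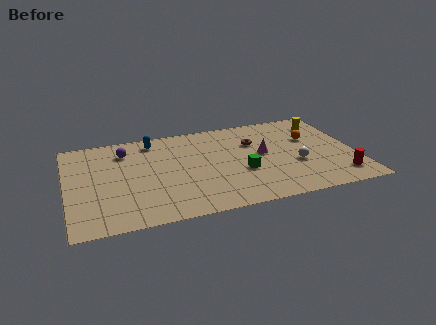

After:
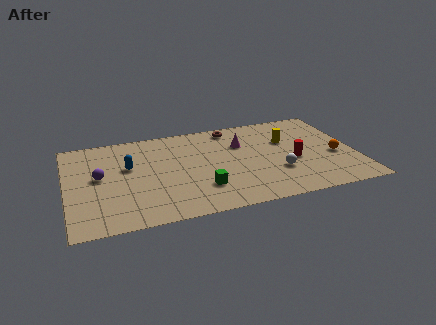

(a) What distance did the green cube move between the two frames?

2.5

From (9.5, 3.5) to (7.2, 2.5), the green cube covered √(2.3² + 1.0²) ≈ 2.5 units.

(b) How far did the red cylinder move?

3.2

The red cylinder was near (14.7, 1.7) before and (12.4, 3.9) after, so it travelled √(2.3² + 2.2²) ≈ 3.2 units.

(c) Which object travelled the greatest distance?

the red cylinder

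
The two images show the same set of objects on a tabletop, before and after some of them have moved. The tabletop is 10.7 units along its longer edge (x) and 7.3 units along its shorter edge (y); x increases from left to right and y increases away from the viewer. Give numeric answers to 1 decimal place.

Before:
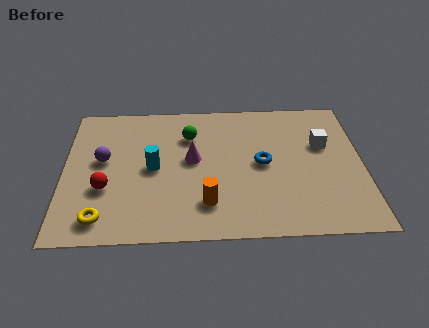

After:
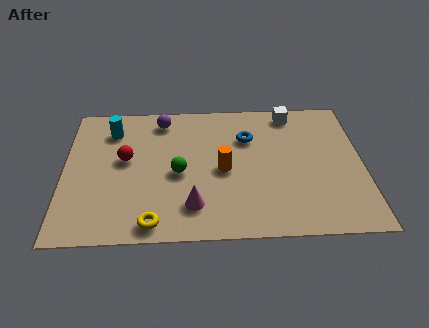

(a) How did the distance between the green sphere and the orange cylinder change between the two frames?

-2.0

The distance was about 3.6 in the first image and 1.6 in the second, so they moved 2.0 units closer together.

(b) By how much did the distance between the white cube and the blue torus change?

-0.3

They were about 2.4 units apart before and 2.1 after — 0.3 units closer together.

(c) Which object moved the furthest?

the purple sphere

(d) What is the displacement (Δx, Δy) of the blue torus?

(-0.5, 1.4)

The blue torus was at about (7.1, 3.7) and moved to about (6.6, 5.1).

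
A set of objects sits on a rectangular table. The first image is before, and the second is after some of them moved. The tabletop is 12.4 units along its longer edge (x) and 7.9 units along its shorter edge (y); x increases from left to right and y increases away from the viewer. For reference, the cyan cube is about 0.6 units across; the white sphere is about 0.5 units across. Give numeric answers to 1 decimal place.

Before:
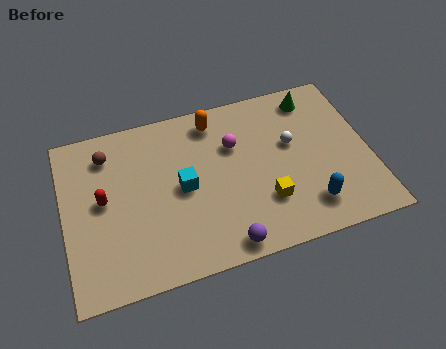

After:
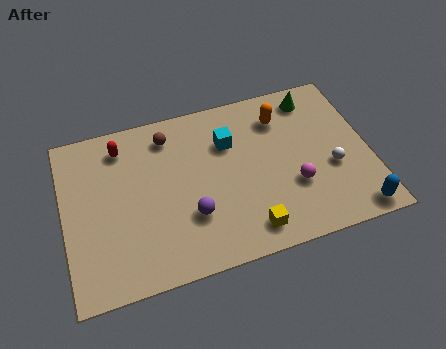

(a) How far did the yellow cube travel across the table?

1.4

From (8.0, 2.3) to (7.2, 1.2), the yellow cube covered √(0.8² + 1.1²) ≈ 1.4 units.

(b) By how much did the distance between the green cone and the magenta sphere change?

+0.5

They were about 3.7 units apart before and 4.2 after — 0.5 units further apart.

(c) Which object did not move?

the green cone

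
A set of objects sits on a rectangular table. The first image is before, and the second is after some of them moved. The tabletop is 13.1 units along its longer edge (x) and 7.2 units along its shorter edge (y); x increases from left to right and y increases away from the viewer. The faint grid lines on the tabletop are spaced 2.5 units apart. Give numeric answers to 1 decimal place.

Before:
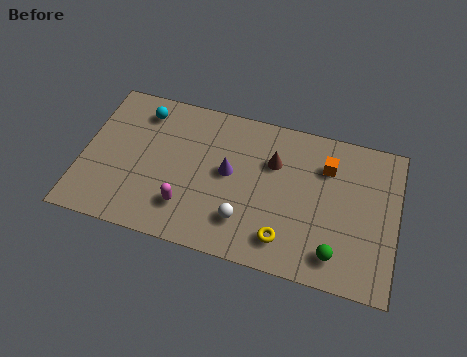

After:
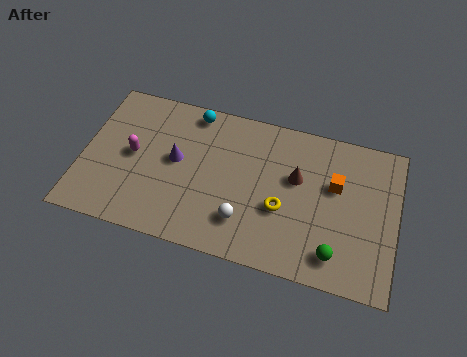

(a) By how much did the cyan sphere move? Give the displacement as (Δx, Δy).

(2.1, 0.5)

The cyan sphere was at about (2.3, 5.9) and moved to about (4.4, 6.4).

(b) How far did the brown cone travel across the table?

1.1

The brown cone moved from about (7.9, 4.9) to (8.9, 4.4), a distance of √(1.0² + 0.5²) ≈ 1.1.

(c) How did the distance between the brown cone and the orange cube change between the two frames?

-0.6

Before: roughly 2.2 units apart; after: 1.6. That's 0.6 units closer together.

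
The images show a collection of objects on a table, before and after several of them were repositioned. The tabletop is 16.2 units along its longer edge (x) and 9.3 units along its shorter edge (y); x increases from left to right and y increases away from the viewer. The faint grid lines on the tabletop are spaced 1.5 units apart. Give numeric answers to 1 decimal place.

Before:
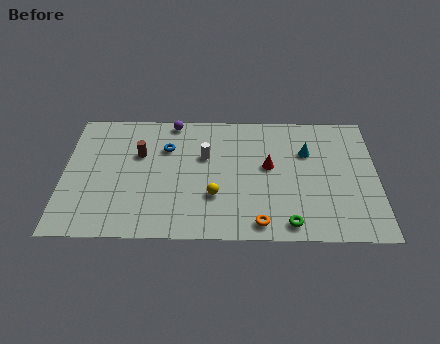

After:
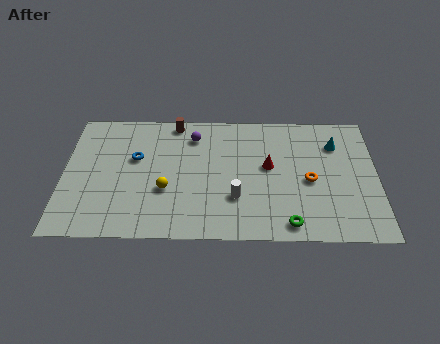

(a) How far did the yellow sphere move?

2.5

From (7.8, 3.0) to (5.3, 3.4), the yellow sphere covered √(2.5² + 0.4²) ≈ 2.5 units.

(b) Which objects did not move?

the red cone and the green torus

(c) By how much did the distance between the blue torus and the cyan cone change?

+3.2

They were about 7.3 units apart before and 10.5 after — 3.2 units further apart.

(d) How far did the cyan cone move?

1.6

The cyan cone moved from about (12.6, 6.3) to (14.1, 6.9), a distance of √(1.5² + 0.6²) ≈ 1.6.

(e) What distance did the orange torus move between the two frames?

4.0

The orange torus moved from about (10.1, 1.1) to (12.7, 4.2), a distance of √(2.6² + 3.1²) ≈ 4.0.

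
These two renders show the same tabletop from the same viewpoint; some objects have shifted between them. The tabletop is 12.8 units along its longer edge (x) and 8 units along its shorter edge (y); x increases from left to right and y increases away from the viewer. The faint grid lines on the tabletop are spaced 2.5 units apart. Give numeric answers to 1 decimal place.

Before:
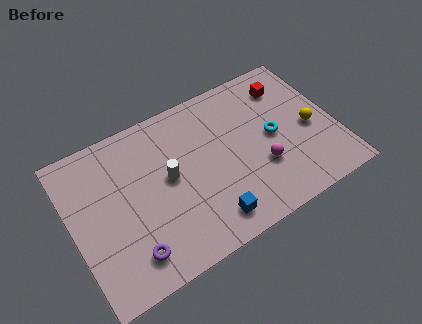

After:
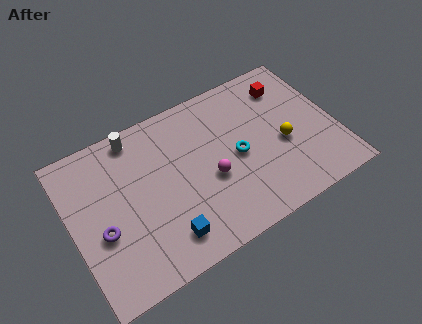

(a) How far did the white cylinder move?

3.0

The white cylinder was near (4.7, 4.3) before and (3.5, 7.1) after, so it travelled √(1.2² + 2.8²) ≈ 3.0 units.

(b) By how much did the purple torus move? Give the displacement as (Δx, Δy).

(-1.1, 1.7)

The purple torus was at about (2.4, 1.5) and moved to about (1.3, 3.2).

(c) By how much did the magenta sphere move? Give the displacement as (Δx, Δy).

(-2.4, 0.6)

The magenta sphere started near (9.0, 2.7) and ended near (6.6, 3.3).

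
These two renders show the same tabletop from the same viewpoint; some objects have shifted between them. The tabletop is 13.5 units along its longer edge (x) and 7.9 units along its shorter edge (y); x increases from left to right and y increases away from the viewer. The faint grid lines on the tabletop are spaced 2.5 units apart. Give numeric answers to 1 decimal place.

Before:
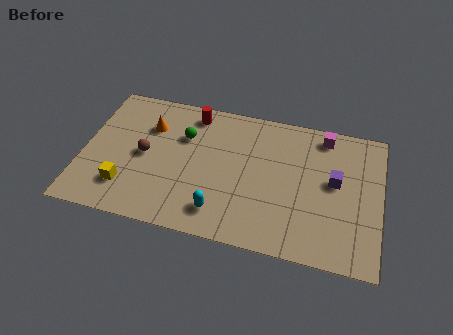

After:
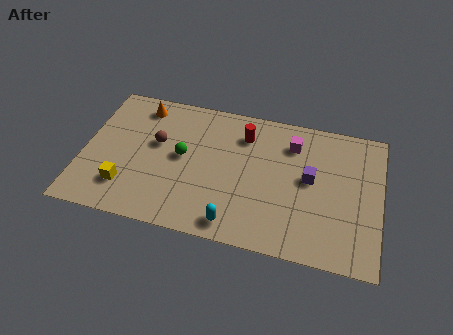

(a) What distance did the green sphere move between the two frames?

1.2

The green sphere was near (4.5, 5.4) before and (4.5, 4.2) after, so it travelled √(0.0² + 1.2²) ≈ 1.2 units.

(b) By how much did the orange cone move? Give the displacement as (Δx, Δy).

(-0.5, 1.1)

From the two frames, the orange cone sits at roughly (2.9, 5.6) before and (2.4, 6.7) after.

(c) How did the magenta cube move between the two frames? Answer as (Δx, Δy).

(-1.4, -0.8)

The magenta cube started near (10.8, 6.9) and ended near (9.4, 6.1).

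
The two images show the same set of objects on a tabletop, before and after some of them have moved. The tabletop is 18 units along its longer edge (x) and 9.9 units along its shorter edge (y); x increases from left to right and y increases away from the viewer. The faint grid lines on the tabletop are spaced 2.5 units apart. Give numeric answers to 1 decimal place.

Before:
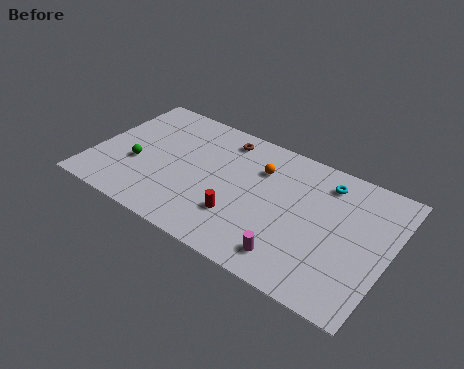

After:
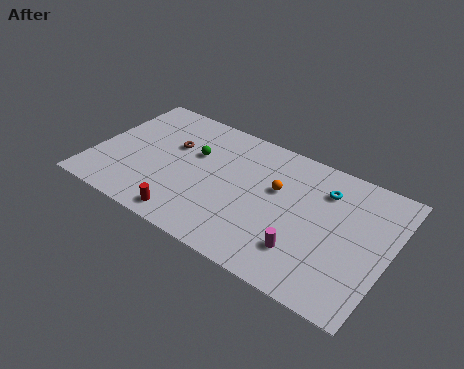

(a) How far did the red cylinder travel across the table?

3.4

From (9.3, 2.9) to (6.4, 1.2), the red cylinder covered √(2.9² + 1.7²) ≈ 3.4 units.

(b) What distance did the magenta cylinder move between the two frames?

1.0

The magenta cylinder was near (12.7, 1.7) before and (13.3, 2.5) after, so it travelled √(0.6² + 0.8²) ≈ 1.0 units.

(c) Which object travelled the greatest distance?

the green sphere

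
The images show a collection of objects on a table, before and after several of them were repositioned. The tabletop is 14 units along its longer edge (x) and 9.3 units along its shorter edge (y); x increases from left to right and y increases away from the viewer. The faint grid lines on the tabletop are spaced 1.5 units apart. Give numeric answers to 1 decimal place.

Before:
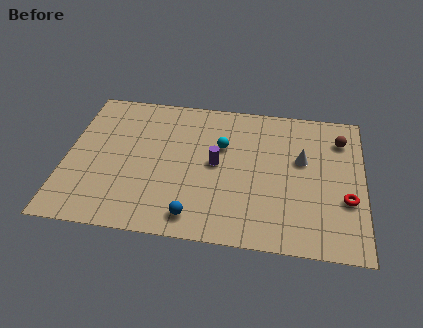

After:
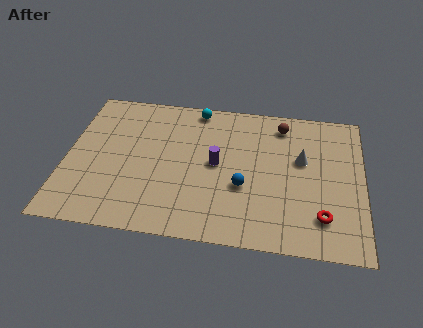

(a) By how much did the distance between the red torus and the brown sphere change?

+2.1

Before: roughly 3.9 units apart; after: 6.0. That's 2.1 units further apart.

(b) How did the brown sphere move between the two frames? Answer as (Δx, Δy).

(-2.8, 0.6)

From the two frames, the brown sphere sits at roughly (12.9, 7.2) before and (10.1, 7.8) after.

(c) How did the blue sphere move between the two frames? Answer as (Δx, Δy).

(2.2, 2.2)

The blue sphere was at about (6.2, 1.3) and moved to about (8.4, 3.5).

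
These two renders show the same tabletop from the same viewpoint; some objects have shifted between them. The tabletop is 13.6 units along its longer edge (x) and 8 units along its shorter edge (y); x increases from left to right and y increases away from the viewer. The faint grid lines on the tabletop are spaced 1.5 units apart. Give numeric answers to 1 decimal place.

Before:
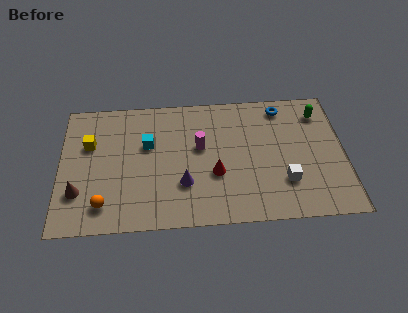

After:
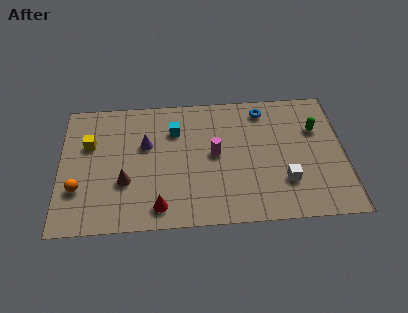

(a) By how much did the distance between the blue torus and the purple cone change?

-0.5

They were about 6.5 units apart before and 6.0 after — 0.5 units closer together.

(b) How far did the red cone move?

3.2

The red cone was near (7.4, 3.0) before and (4.7, 1.2) after, so it travelled √(2.7² + 1.8²) ≈ 3.2 units.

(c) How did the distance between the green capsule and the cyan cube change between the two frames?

-1.6

They were about 8.4 units apart before and 6.8 after — 1.6 units closer together.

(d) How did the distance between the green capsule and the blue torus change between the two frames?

+1.0

The distance was about 1.9 in the first image and 2.9 in the second, so they moved 1.0 units further apart.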